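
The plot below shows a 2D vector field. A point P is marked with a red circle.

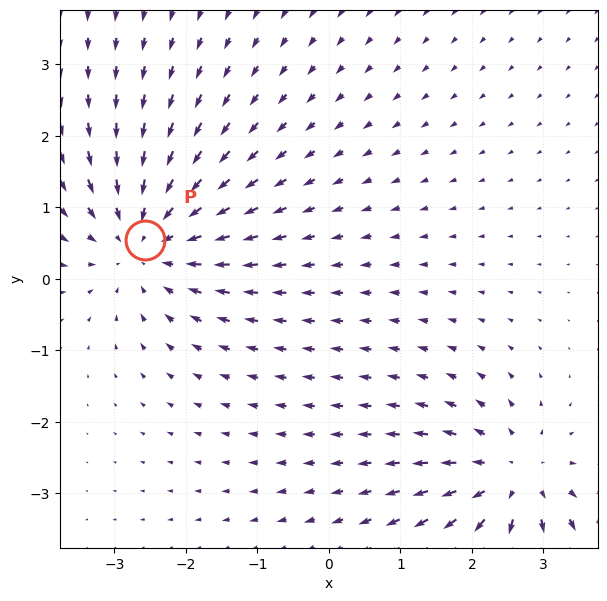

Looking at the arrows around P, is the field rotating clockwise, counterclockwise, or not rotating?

not rotating

Near P at (-2.6, 0.5) the arrows show no circulation. The curl there is ≈0.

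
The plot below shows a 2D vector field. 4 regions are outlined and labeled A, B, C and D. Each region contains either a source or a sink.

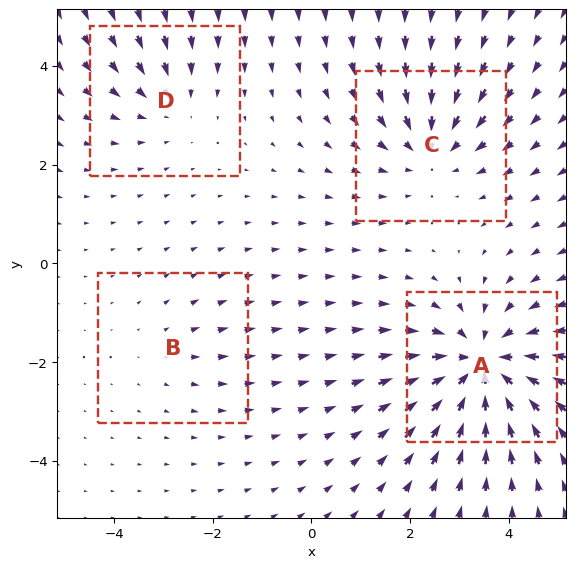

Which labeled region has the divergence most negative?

Divergence at each region's feature centre — A: about -7, B: about +2, C: about -4, D: about -3. Region A is most negative.

A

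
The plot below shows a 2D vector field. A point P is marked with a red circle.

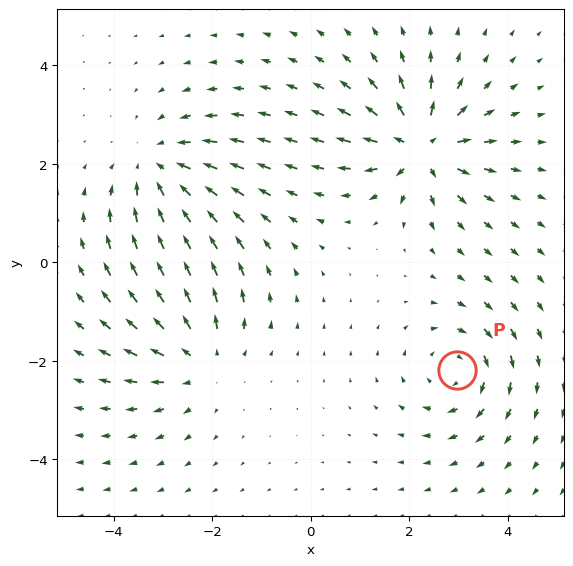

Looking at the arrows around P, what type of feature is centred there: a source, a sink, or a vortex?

At P (3.0, -2.2) the arrows circulate clockwise. Divergence ≈0, curl about -4 — near-zero divergence with nonzero curl is a vortex.

vortex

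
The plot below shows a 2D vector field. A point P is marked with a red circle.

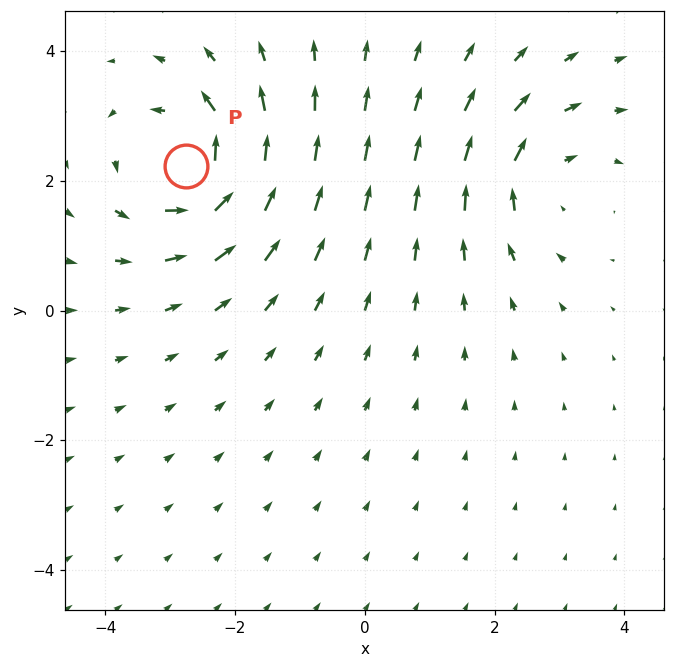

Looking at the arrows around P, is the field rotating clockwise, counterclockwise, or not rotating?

Near P at (-2.8, 2.2) the arrows circulate counterclockwise. The curl (z-component) there is about +4; positive curl means counterclockwise rotation.

counterclockwise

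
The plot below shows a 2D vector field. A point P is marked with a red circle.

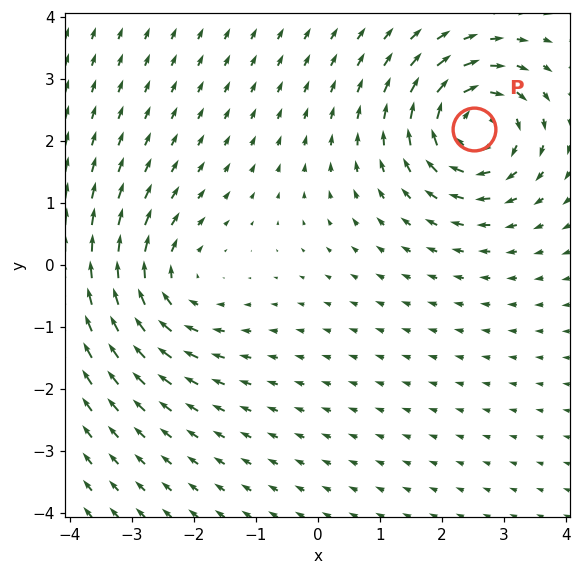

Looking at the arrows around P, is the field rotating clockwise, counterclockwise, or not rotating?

Near P at (2.5, 2.2) the arrows circulate clockwise. The curl (z-component) there is about -6; negative curl means clockwise rotation.

clockwise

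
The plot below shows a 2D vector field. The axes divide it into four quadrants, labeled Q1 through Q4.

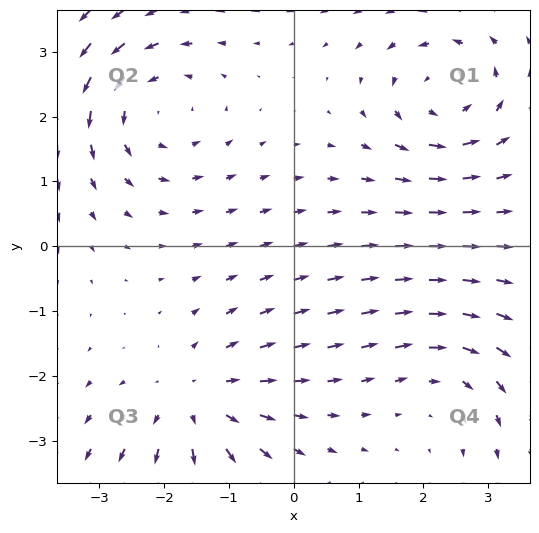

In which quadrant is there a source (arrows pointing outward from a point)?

Q3

The source sits at approximately (-1.5, -2.4), which lies in quadrant Q3. The divergence there is about +4, positive as expected for a source.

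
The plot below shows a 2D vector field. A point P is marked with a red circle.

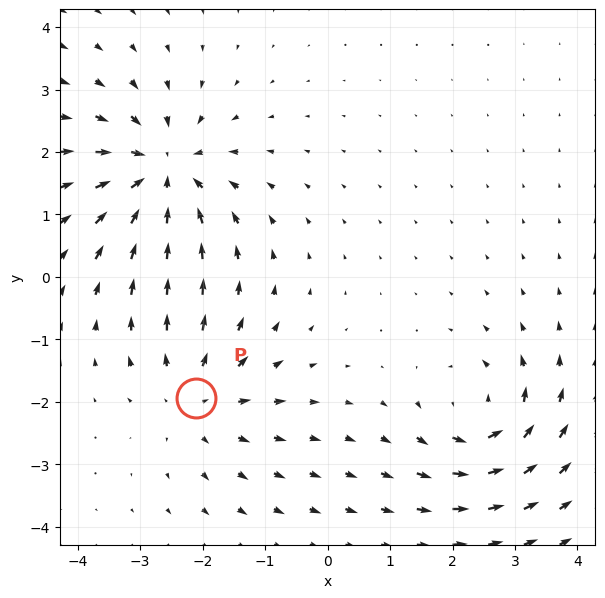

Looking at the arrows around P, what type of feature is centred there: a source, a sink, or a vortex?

source

At P (-2.1, -1.9) the arrows spread outward. Divergence about +3, curl ≈0 — positive divergence with near-zero curl is a source.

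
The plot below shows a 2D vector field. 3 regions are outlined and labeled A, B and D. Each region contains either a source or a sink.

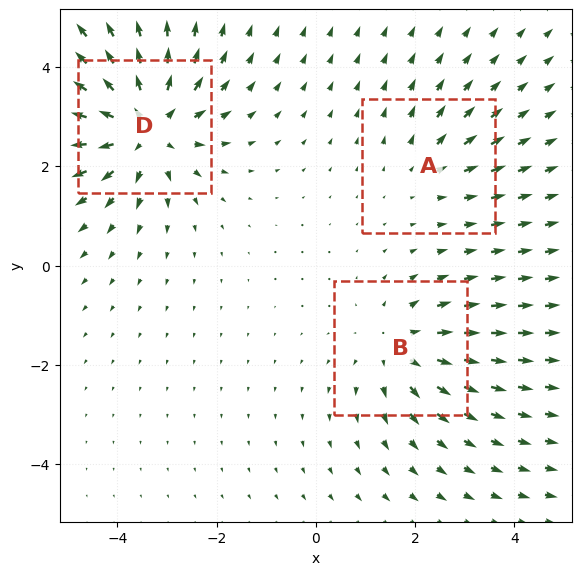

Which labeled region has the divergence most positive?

Divergence at each region's feature centre — A: about +2, B: about +3, D: about +5. Region D is most positive.

D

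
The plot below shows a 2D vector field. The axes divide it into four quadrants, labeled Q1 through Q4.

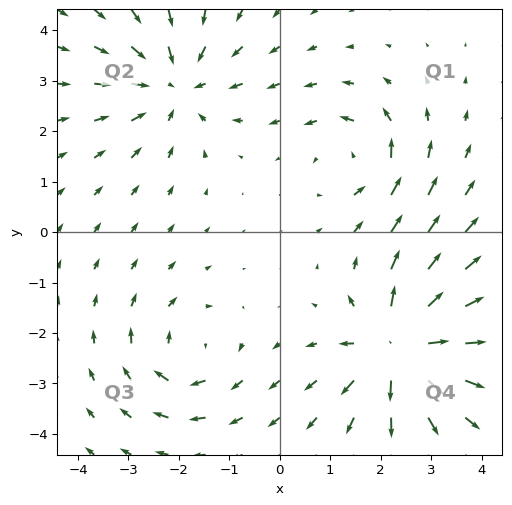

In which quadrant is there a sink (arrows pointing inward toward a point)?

The sink sits at approximately (-2.1, 2.9), which lies in quadrant Q2. The divergence there is about -4, negative as expected for a sink.

Q2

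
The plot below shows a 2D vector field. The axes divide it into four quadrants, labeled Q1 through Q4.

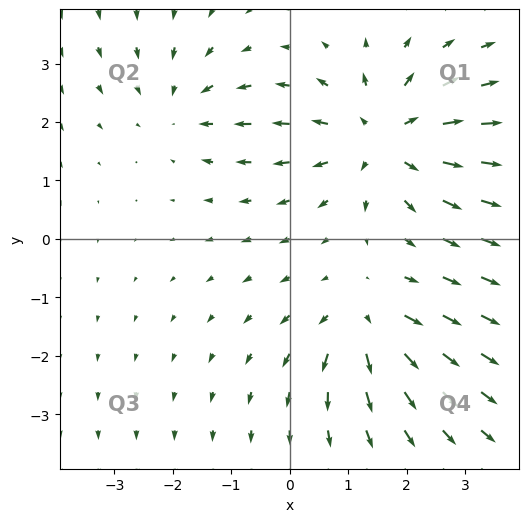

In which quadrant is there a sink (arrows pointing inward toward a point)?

Q2

The sink sits at approximately (-1.8, 2.2), which lies in quadrant Q2. The divergence there is about -3, negative as expected for a sink.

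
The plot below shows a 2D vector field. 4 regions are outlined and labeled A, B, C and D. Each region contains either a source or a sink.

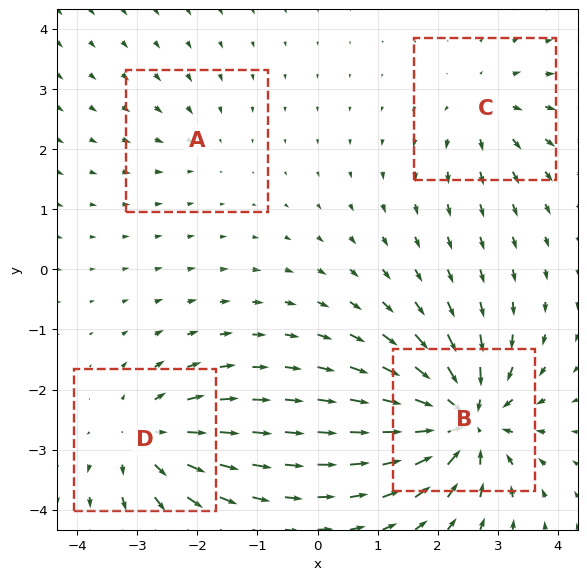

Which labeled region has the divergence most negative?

Divergence at each region's feature centre — A: about -2, B: about -9, C: about +4, D: about +6. Region B is most negative.

B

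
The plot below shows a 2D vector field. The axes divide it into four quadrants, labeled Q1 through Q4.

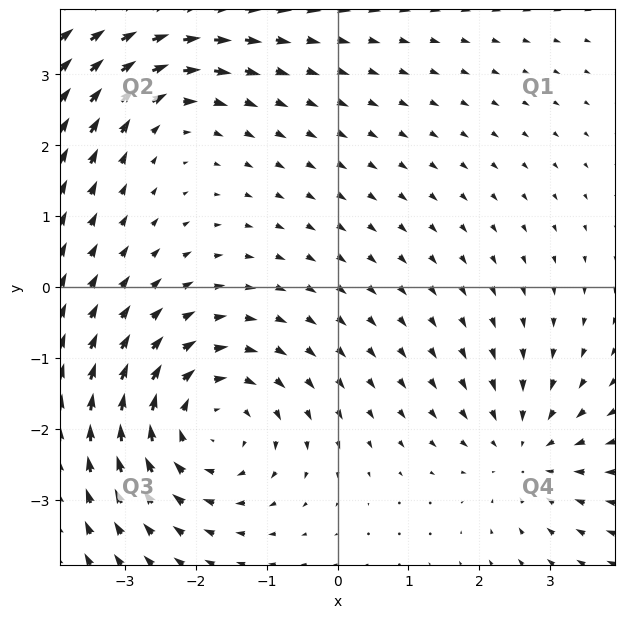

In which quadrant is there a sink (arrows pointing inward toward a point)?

The sink sits at approximately (2.6, -2.3), which lies in quadrant Q4. The divergence there is about -3, negative as expected for a sink.

Q4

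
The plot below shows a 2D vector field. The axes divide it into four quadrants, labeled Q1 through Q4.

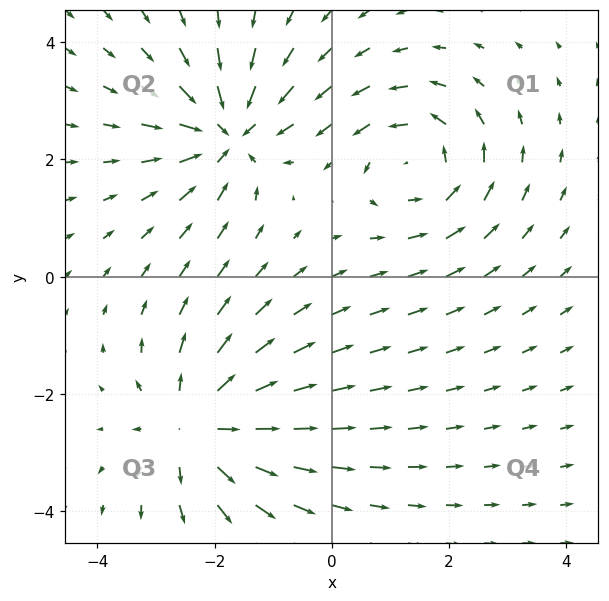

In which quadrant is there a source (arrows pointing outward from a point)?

Q3

The source sits at approximately (-2.3, -2.6), which lies in quadrant Q3. The divergence there is about +4, positive as expected for a source.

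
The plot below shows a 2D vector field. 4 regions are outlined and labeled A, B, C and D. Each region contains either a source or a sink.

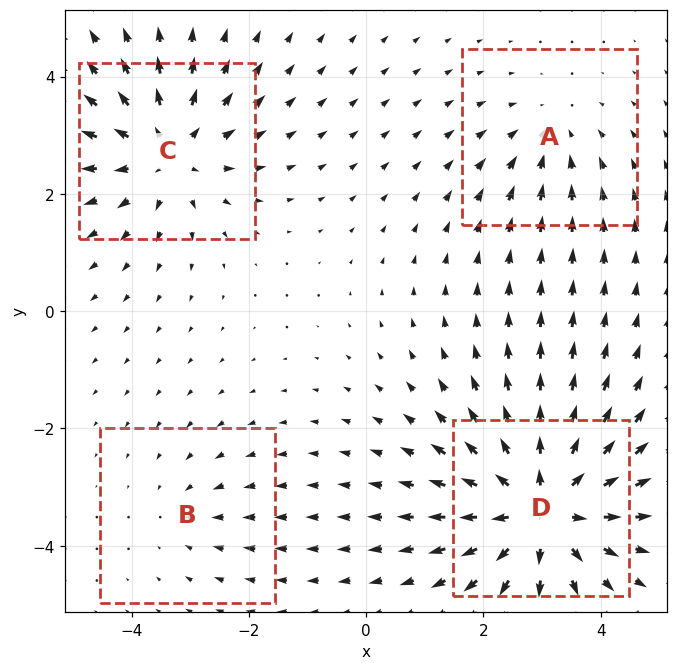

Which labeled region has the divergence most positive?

D

Divergence at each region's feature centre — A: about -3, B: about -2, C: about +5, D: about +7. Region D is most positive.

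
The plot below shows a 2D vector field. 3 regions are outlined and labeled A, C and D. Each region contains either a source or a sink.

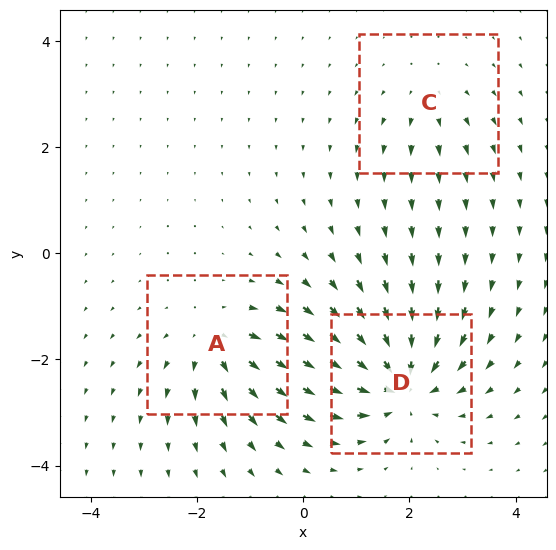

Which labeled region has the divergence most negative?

Divergence at each region's feature centre — A: about +4, C: about +2, D: about -6. Region D is most negative.

D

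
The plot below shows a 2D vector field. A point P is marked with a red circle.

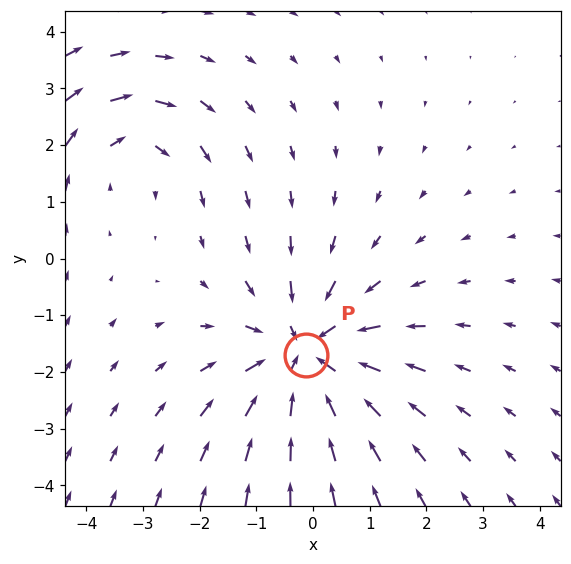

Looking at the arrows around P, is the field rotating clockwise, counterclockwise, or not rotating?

not rotating

Near P at (-0.1, -1.7) the arrows show no circulation. The curl there is ≈0.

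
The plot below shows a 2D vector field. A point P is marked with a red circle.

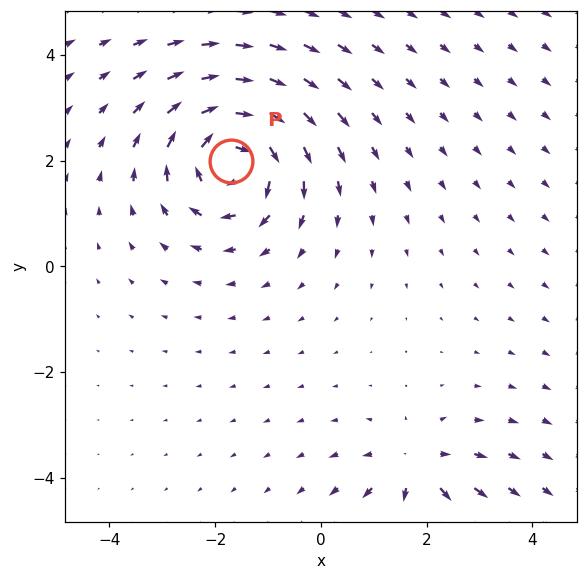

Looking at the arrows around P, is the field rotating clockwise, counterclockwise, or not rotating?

clockwise

Near P at (-1.7, 2.0) the arrows circulate clockwise. The curl (z-component) there is about -5; negative curl means clockwise rotation.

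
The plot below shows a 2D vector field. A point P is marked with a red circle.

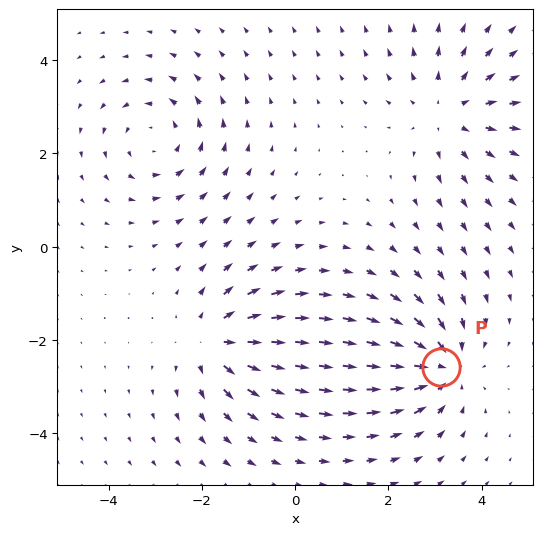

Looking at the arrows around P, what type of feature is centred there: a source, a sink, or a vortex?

At P (3.1, -2.6) the arrows converge inward. Divergence about -5, curl ≈0 — negative divergence with near-zero curl is a sink.

sink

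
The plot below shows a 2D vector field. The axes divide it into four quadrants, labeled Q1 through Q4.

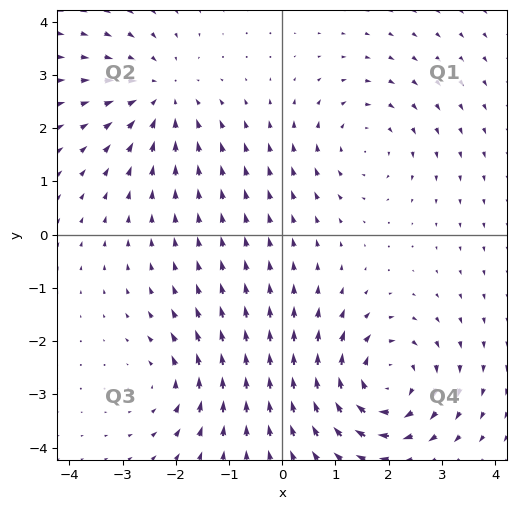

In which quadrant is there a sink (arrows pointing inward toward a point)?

The sink sits at approximately (-2.3, 2.6), which lies in quadrant Q2. The divergence there is about -3, negative as expected for a sink.

Q2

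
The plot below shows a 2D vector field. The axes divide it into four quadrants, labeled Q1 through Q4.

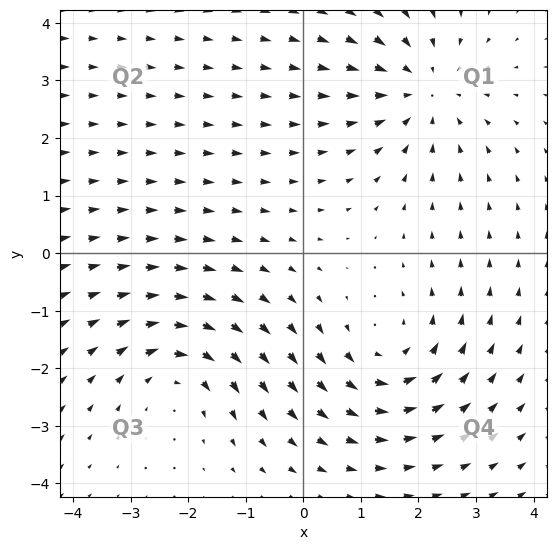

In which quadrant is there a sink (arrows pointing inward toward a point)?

Q1

The sink sits at approximately (2.1, 2.8), which lies in quadrant Q1. The divergence there is about -4, negative as expected for a sink.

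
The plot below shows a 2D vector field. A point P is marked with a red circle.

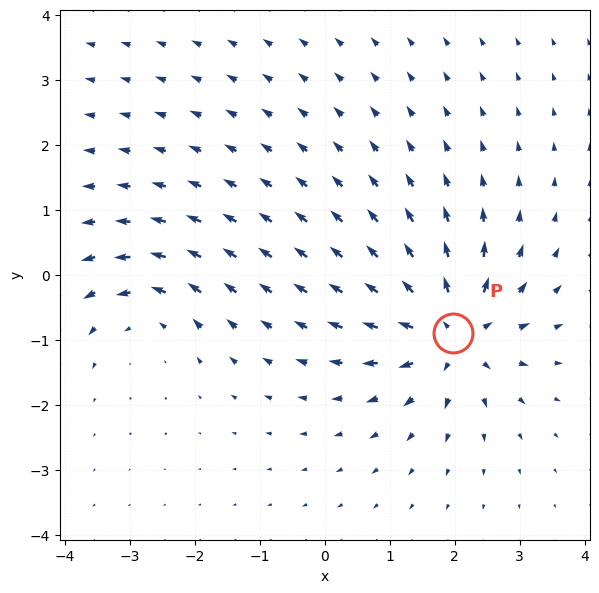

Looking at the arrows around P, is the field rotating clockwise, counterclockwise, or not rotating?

not rotating

Near P at (2.0, -0.9) the arrows show no circulation. The curl there is ≈0.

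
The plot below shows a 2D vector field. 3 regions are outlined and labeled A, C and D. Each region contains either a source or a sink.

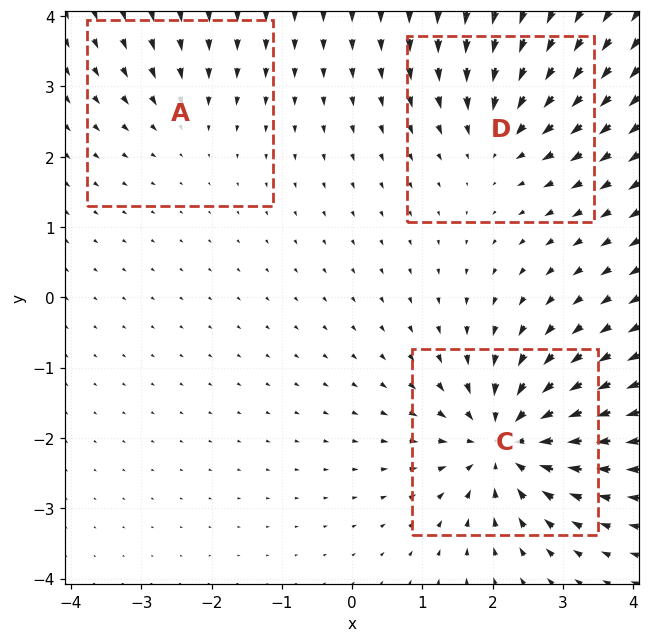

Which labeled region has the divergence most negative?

Divergence at each region's feature centre — A: about -2, C: about -6, D: about -4. Region C is most negative.

C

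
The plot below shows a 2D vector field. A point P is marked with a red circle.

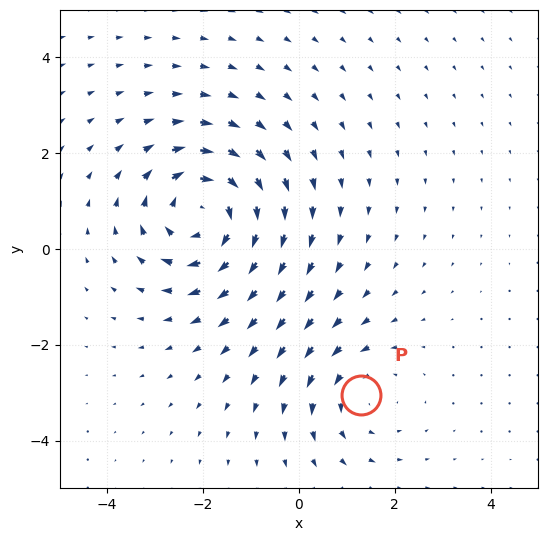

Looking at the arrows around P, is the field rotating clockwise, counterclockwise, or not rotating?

Near P at (1.3, -3.0) the arrows circulate counterclockwise. The curl (z-component) there is about +2; positive curl means counterclockwise rotation.

counterclockwise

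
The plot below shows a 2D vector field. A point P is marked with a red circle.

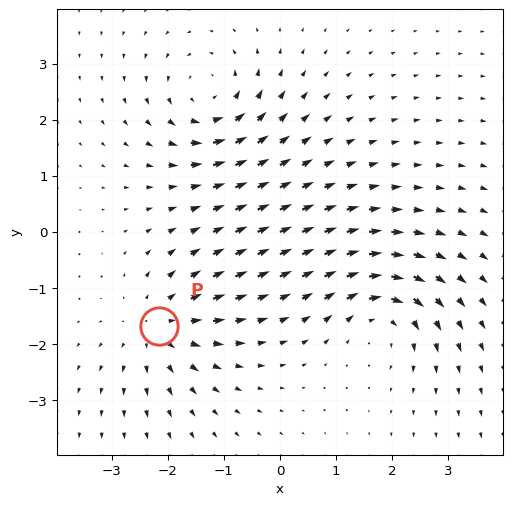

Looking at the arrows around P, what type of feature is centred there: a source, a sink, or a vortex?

At P (-2.2, -1.7) the arrows spread outward. Divergence about +5, curl ≈0 — positive divergence with near-zero curl is a source.

source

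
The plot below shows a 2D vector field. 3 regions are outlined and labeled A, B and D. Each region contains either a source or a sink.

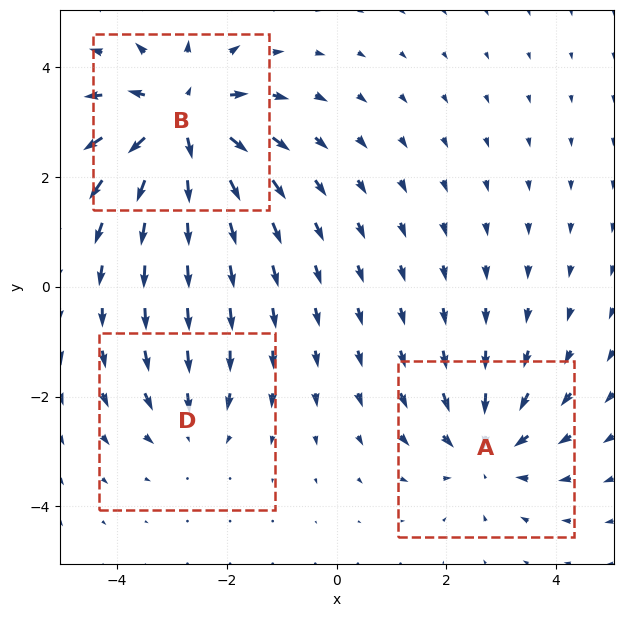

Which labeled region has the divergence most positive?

B

Divergence at each region's feature centre — A: about -3, B: about +5, D: about -2. Region B is most positive.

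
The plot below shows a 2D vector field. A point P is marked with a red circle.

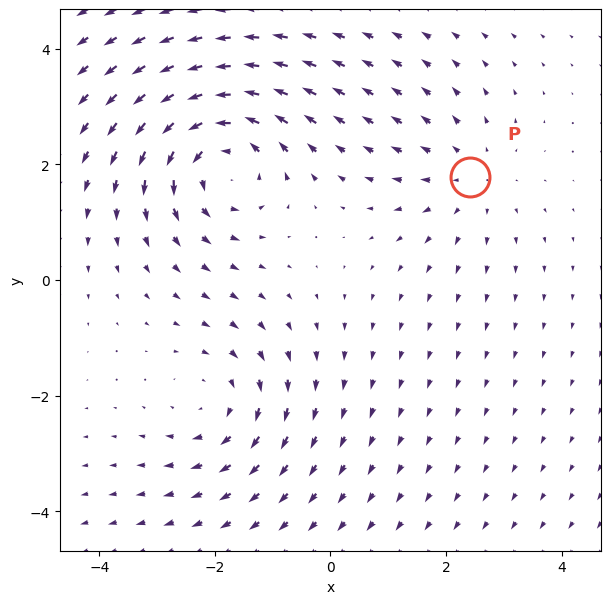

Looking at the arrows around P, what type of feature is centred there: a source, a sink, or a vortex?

source

At P (2.4, 1.8) the arrows spread outward. Divergence about +2, curl ≈0 — positive divergence with near-zero curl is a source.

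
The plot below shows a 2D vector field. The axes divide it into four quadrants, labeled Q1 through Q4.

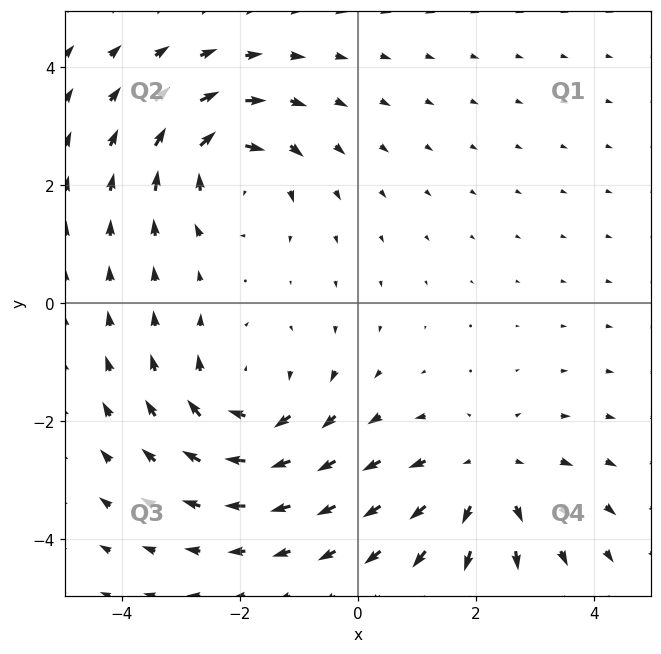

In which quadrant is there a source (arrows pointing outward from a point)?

The source sits at approximately (2.2, -3.0), which lies in quadrant Q4. The divergence there is about +4, positive as expected for a source.

Q4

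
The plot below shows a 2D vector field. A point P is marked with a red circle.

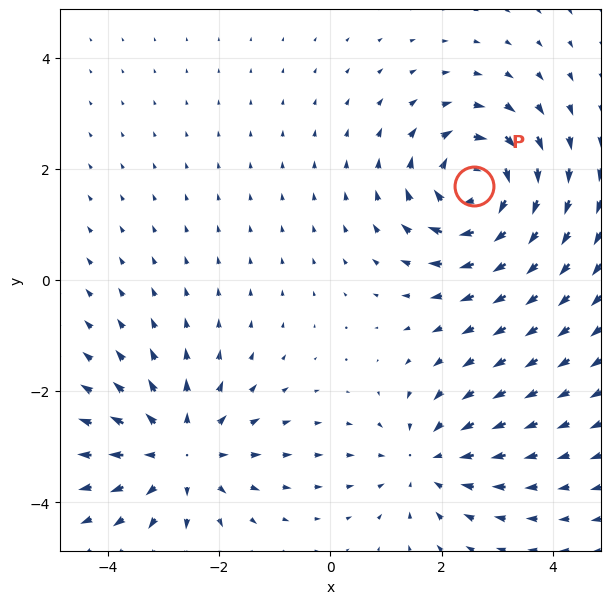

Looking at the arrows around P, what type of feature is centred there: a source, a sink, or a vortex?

vortex

At P (2.6, 1.7) the arrows circulate clockwise. Divergence ≈0, curl about -6 — near-zero divergence with nonzero curl is a vortex.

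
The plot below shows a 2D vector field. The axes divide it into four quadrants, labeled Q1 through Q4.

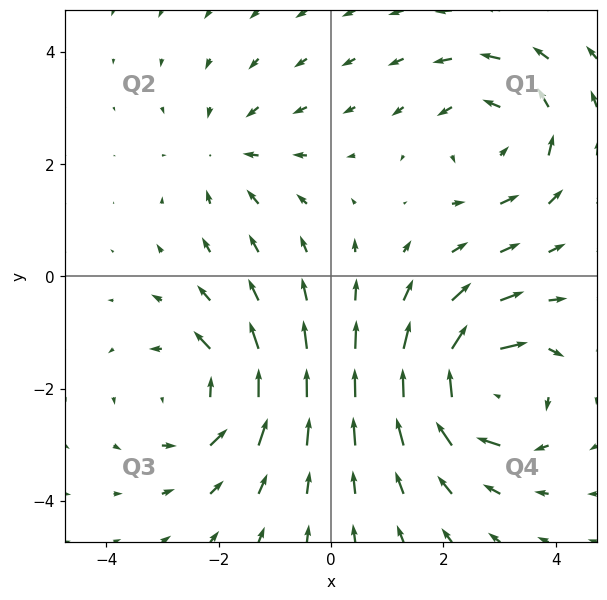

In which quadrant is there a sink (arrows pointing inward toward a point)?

Q2

The sink sits at approximately (-1.9, 2.2), which lies in quadrant Q2. The divergence there is about -3, negative as expected for a sink.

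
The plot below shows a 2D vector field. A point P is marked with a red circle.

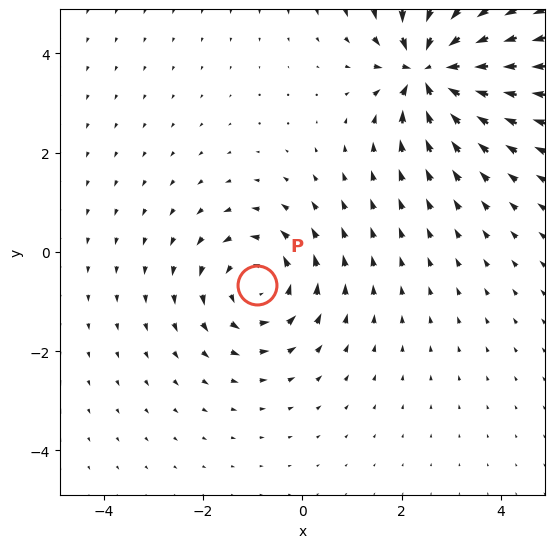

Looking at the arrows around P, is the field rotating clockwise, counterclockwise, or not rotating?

Near P at (-0.9, -0.7) the arrows circulate counterclockwise. The curl (z-component) there is about +3; positive curl means counterclockwise rotation.

counterclockwise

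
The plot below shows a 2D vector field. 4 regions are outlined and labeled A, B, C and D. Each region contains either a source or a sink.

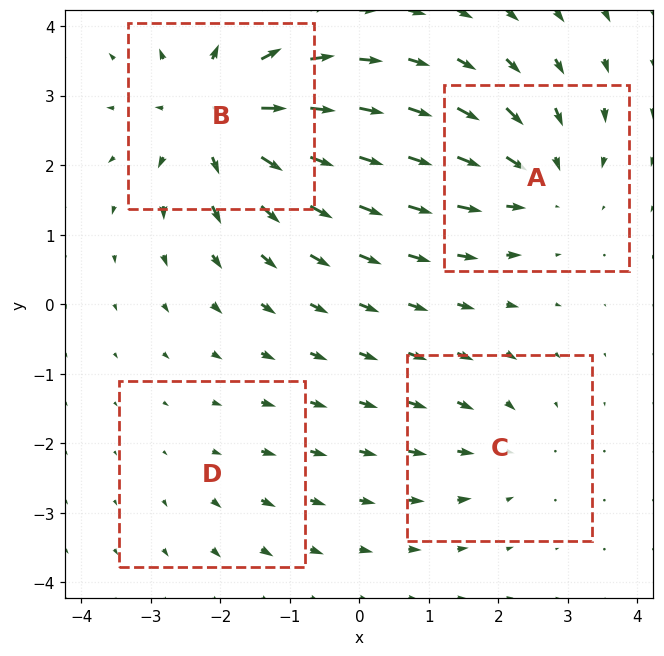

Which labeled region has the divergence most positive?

B

Divergence at each region's feature centre — A: about -5, B: about +7, C: about -3, D: about +2. Region B is most positive.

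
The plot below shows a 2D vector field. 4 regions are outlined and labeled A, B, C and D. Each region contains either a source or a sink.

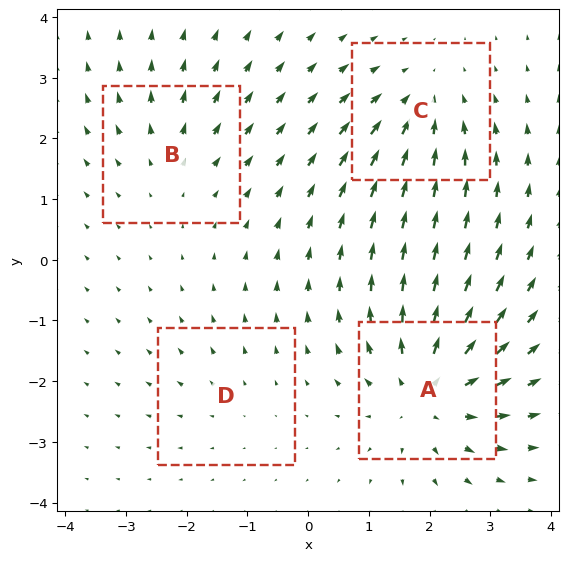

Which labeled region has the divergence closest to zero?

Divergence at each region's feature centre — A: about +6, B: about +3, C: about -4, D: about +2. Region D is closest to zero.

D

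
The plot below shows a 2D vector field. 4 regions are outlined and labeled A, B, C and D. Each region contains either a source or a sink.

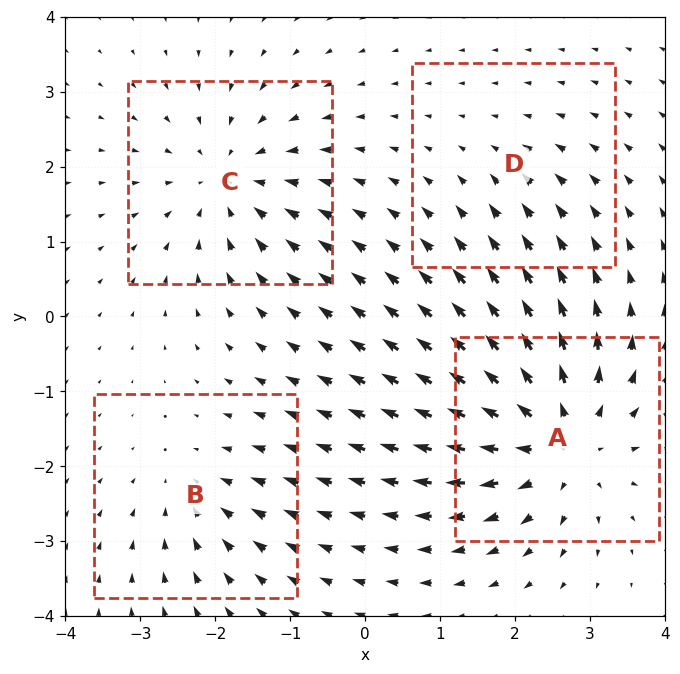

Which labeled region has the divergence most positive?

A

Divergence at each region's feature centre — A: about +7, B: about -3, C: about -5, D: about -2. Region A is most positive.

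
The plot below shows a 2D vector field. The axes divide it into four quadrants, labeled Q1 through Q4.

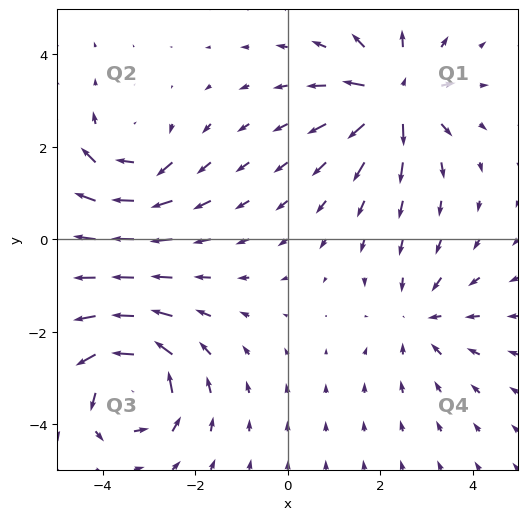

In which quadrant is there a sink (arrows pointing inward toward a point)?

Q4

The sink sits at approximately (2.9, -1.7), which lies in quadrant Q4. The divergence there is about -3, negative as expected for a sink.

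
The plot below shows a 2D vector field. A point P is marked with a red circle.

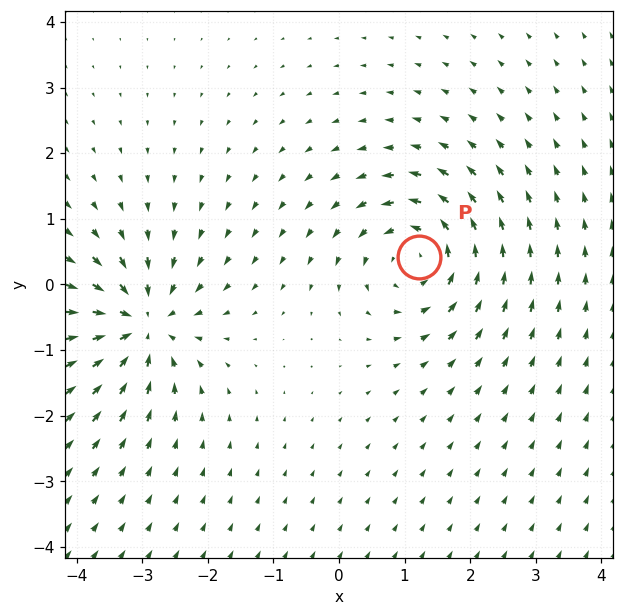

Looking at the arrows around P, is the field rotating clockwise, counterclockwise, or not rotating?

Near P at (1.2, 0.4) the arrows circulate counterclockwise. The curl (z-component) there is about +3; positive curl means counterclockwise rotation.

counterclockwise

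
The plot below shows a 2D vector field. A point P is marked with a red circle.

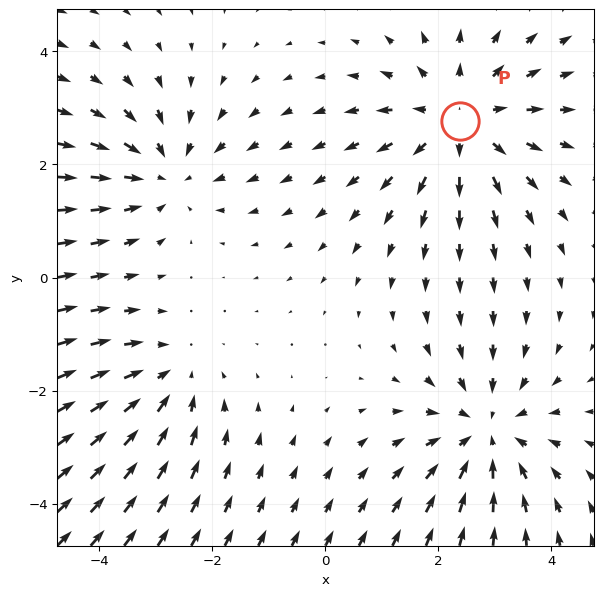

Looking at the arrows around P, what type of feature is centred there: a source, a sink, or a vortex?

source

At P (2.4, 2.8) the arrows spread outward. Divergence about +3, curl ≈0 — positive divergence with near-zero curl is a source.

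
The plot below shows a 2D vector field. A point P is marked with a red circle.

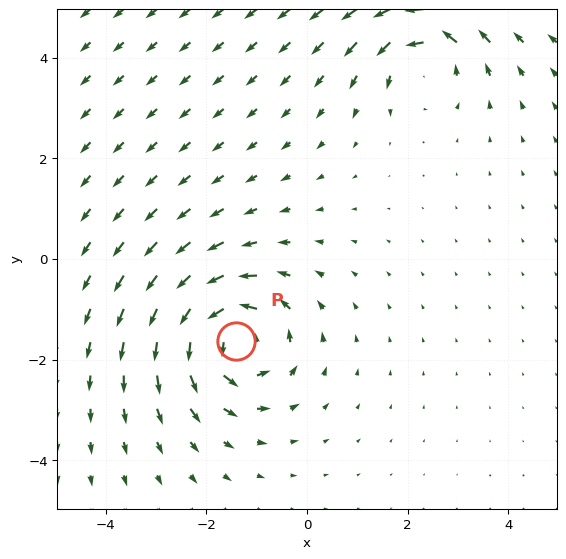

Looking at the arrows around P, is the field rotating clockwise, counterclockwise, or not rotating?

Near P at (-1.4, -1.6) the arrows circulate counterclockwise. The curl (z-component) there is about +5; positive curl means counterclockwise rotation.

counterclockwise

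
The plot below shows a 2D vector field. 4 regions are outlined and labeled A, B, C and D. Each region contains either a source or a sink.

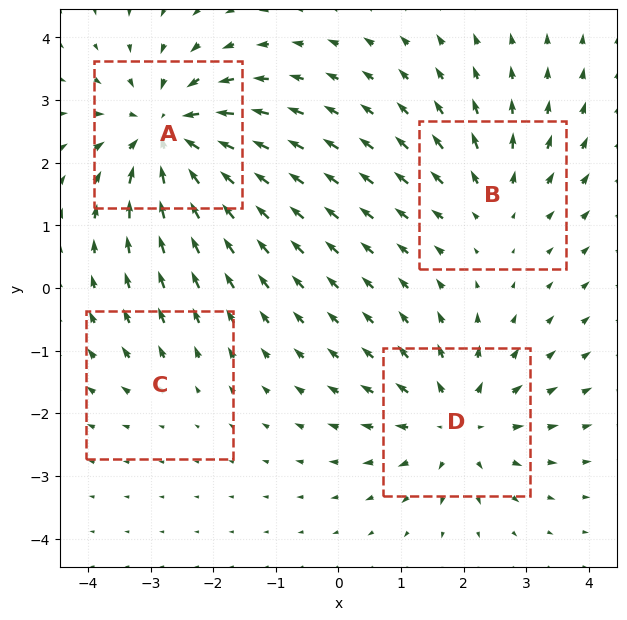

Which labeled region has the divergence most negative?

A

Divergence at each region's feature centre — A: about -7, B: about +3, C: about +2, D: about +5. Region A is most negative.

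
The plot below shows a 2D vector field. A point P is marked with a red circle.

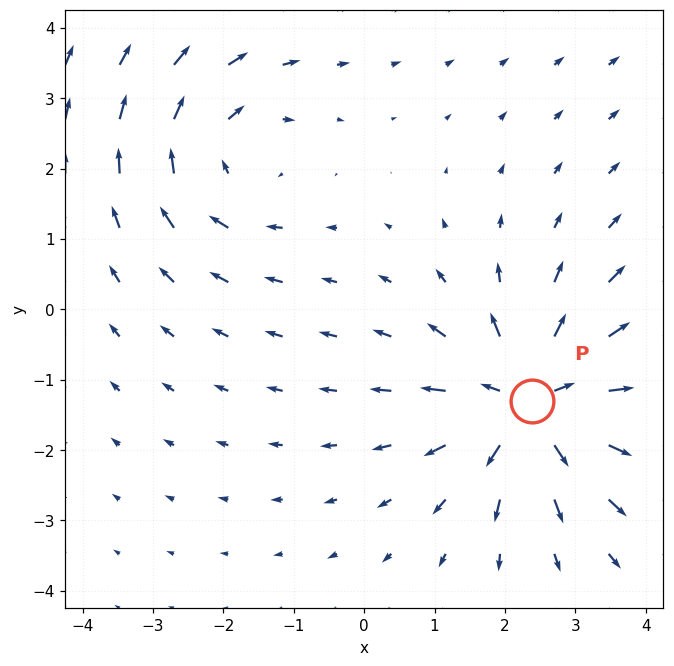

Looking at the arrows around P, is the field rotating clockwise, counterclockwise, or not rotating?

Near P at (2.4, -1.3) the arrows show no circulation. The curl there is ≈0.

not rotating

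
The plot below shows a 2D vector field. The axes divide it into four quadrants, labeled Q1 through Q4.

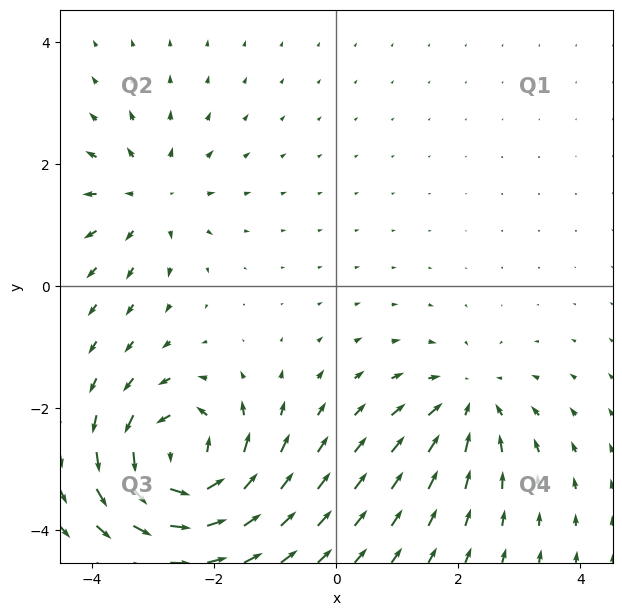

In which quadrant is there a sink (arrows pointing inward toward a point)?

The sink sits at approximately (2.2, -1.9), which lies in quadrant Q4. The divergence there is about -3, negative as expected for a sink.

Q4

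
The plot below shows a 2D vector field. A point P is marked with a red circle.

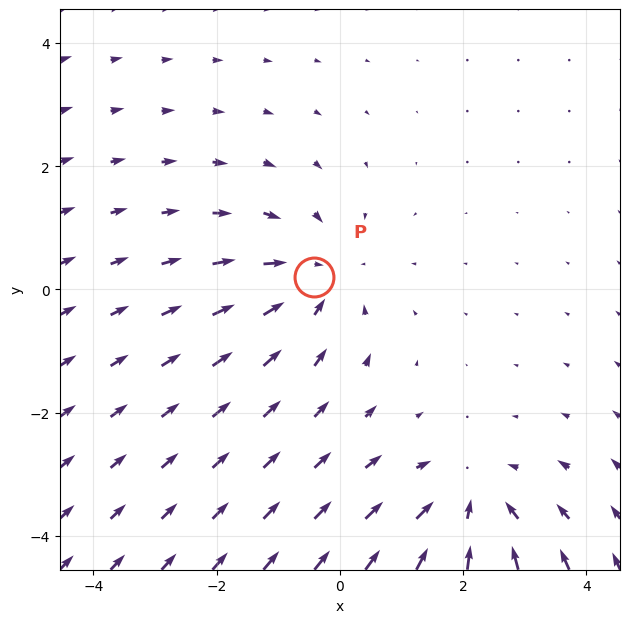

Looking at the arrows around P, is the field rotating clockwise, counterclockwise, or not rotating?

not rotating

Near P at (-0.4, 0.2) the arrows show no circulation. The curl there is ≈0.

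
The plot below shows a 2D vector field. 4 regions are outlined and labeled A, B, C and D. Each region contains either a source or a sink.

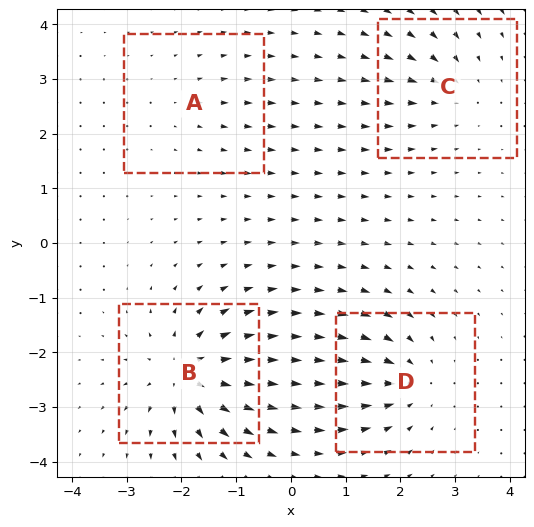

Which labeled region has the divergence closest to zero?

A

Divergence at each region's feature centre — A: about +2, B: about +8, C: about -4, D: about -6. Region A is closest to zero.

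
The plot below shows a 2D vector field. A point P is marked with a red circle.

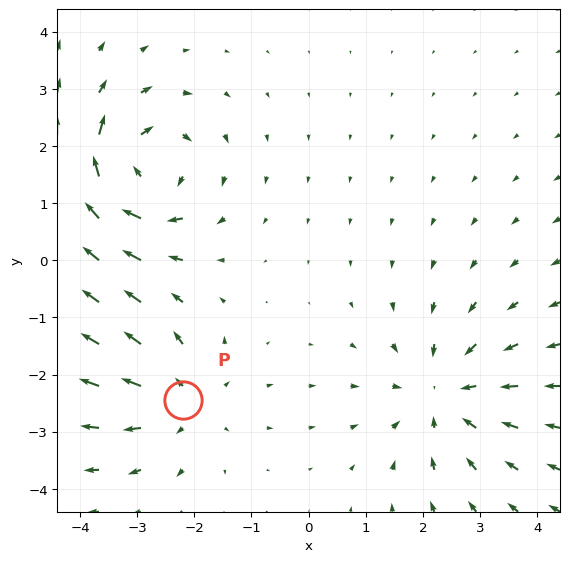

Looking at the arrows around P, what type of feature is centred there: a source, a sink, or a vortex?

source

At P (-2.2, -2.4) the arrows spread outward. Divergence about +4, curl ≈0 — positive divergence with near-zero curl is a source.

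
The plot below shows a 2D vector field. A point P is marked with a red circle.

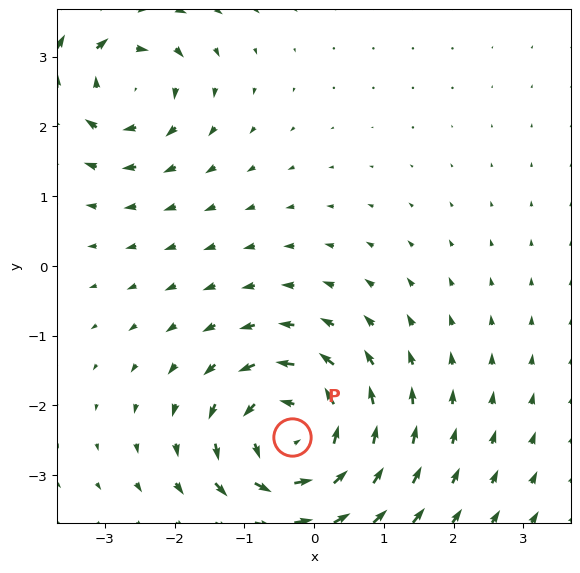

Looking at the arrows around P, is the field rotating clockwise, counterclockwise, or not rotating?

Near P at (-0.3, -2.5) the arrows circulate counterclockwise. The curl (z-component) there is about +5; positive curl means counterclockwise rotation.

counterclockwise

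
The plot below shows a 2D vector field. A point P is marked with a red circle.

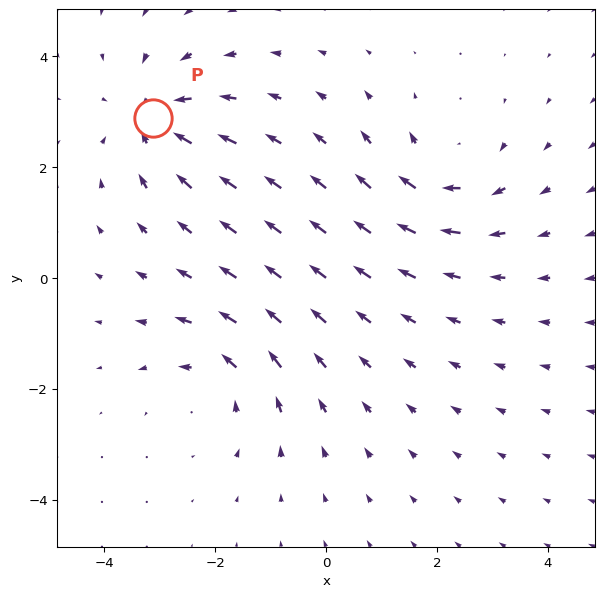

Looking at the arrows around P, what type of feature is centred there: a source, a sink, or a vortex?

At P (-3.1, 2.9) the arrows converge inward. Divergence about -4, curl ≈0 — negative divergence with near-zero curl is a sink.

sink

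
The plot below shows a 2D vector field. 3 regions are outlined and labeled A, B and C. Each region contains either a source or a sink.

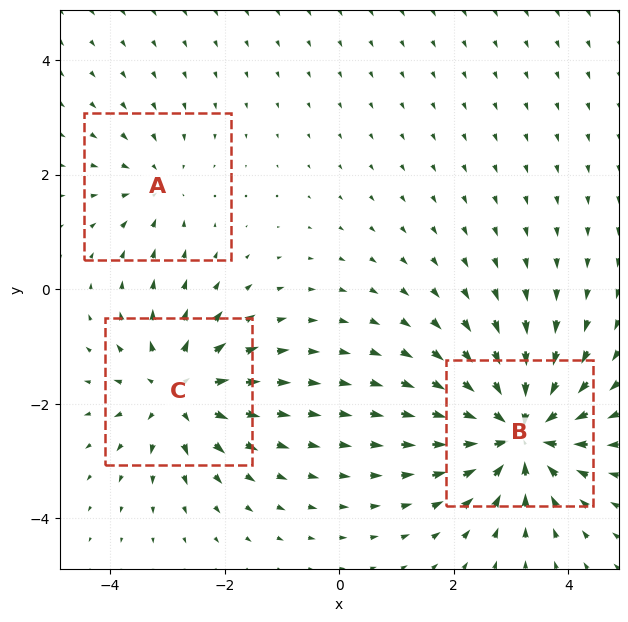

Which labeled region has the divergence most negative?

Divergence at each region's feature centre — A: about -2, B: about -6, C: about +4. Region B is most negative.

B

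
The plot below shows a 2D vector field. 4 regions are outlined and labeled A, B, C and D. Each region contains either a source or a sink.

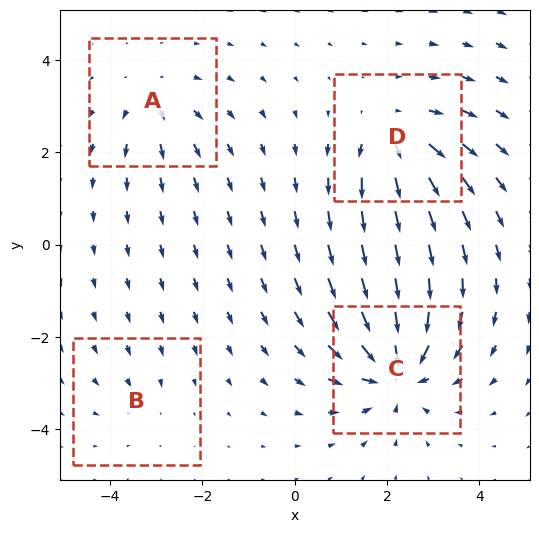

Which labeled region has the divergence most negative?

Divergence at each region's feature centre — A: about +3, B: about -2, C: about -7, D: about +5. Region C is most negative.

C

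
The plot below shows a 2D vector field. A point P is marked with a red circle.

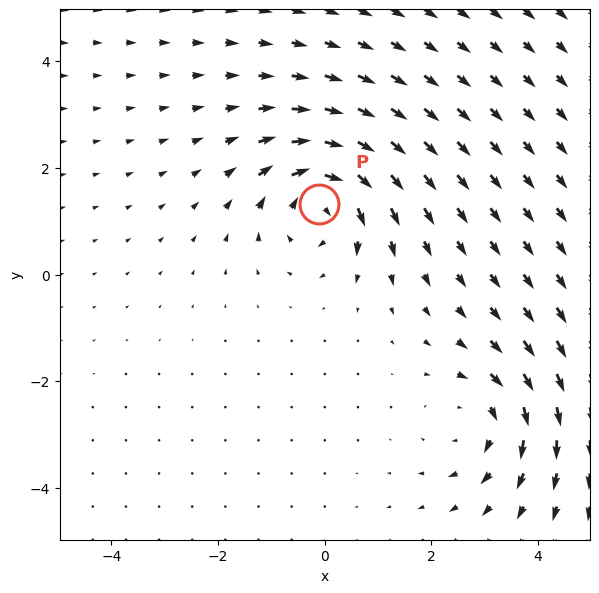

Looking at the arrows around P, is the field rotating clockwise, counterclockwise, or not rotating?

Near P at (-0.1, 1.3) the arrows circulate clockwise. The curl (z-component) there is about -4; negative curl means clockwise rotation.

clockwise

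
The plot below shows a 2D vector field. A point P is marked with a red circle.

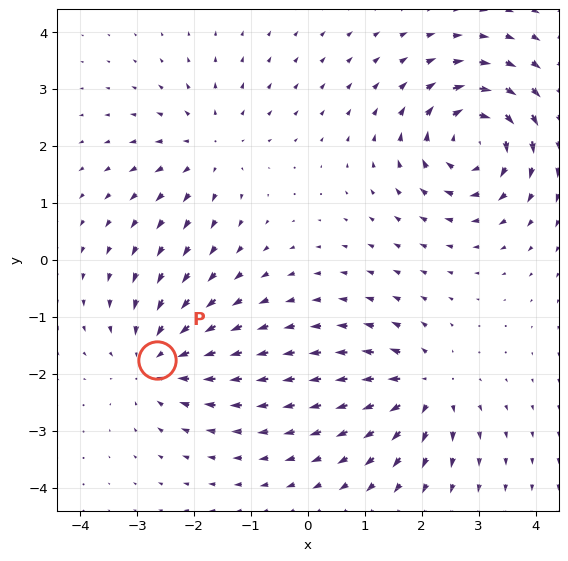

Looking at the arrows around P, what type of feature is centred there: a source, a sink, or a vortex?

sink

At P (-2.7, -1.8) the arrows converge inward. Divergence about -4, curl ≈0 — negative divergence with near-zero curl is a sink.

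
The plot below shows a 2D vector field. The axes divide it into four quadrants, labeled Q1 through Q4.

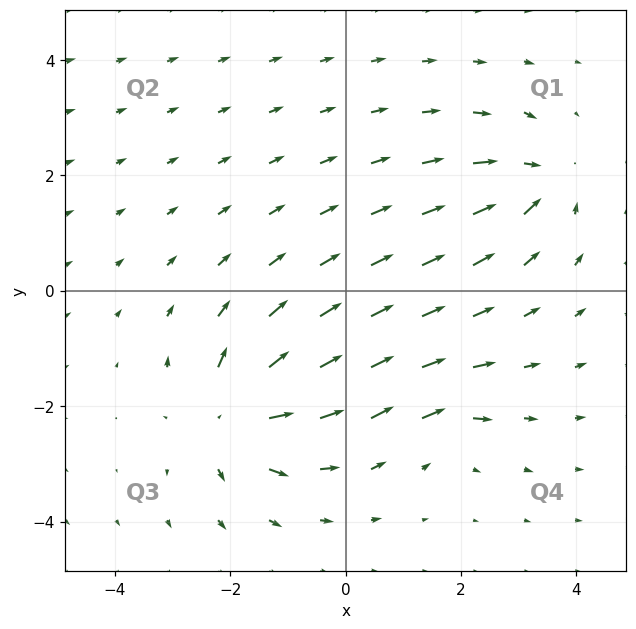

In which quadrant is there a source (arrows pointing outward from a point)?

Q3

The source sits at approximately (-2.0, -2.2), which lies in quadrant Q3. The divergence there is about +7, positive as expected for a source.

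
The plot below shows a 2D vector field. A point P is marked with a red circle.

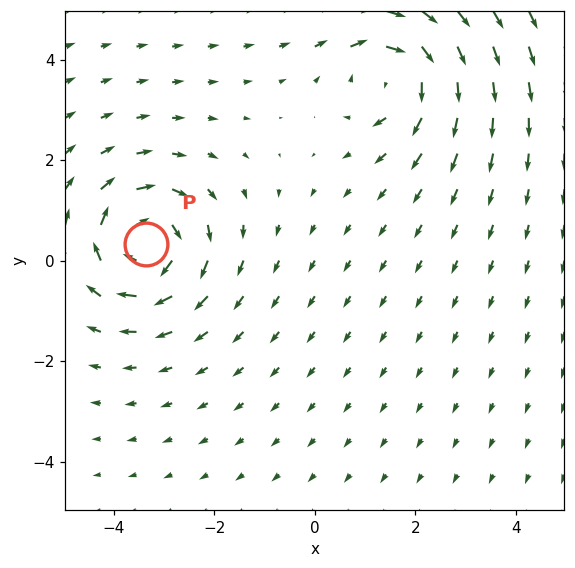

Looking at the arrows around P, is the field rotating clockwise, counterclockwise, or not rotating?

Near P at (-3.4, 0.3) the arrows circulate clockwise. The curl (z-component) there is about -6; negative curl means clockwise rotation.

clockwise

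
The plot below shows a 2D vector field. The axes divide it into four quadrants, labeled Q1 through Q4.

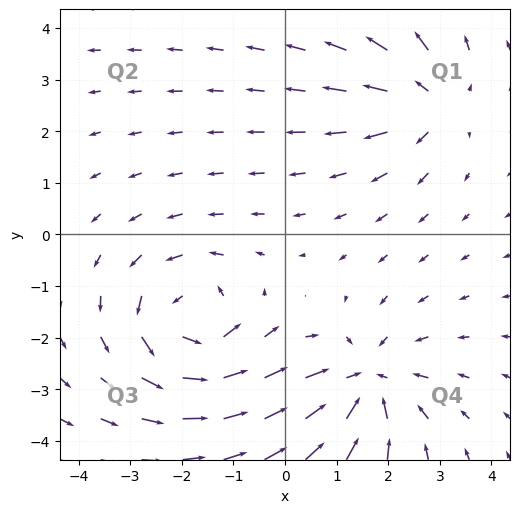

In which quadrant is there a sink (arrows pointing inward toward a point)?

Q4

The sink sits at approximately (1.5, -2.9), which lies in quadrant Q4. The divergence there is about -4, negative as expected for a sink.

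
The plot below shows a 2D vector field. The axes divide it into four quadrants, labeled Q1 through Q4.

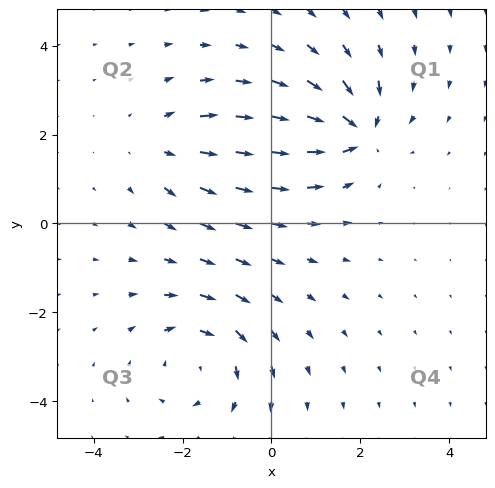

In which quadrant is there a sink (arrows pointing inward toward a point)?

The sink sits at approximately (1.9, 2.1), which lies in quadrant Q1. The divergence there is about -5, negative as expected for a sink.

Q1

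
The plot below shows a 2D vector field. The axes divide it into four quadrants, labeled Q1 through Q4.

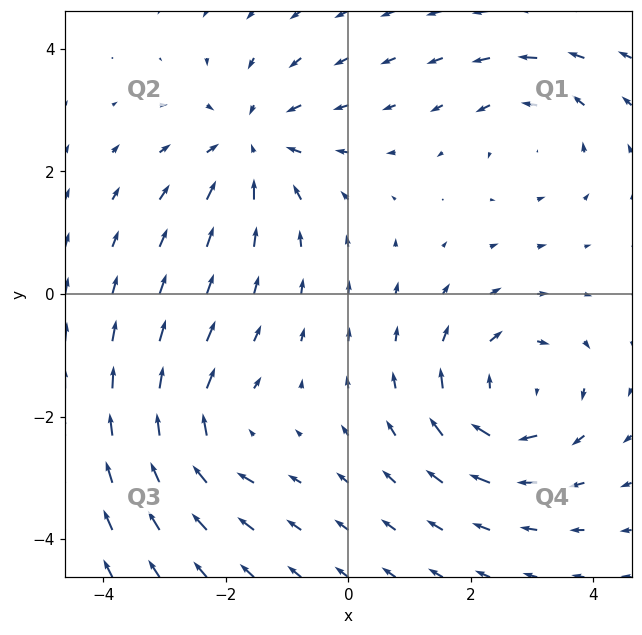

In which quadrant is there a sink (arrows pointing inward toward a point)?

Q2

The sink sits at approximately (-1.6, 2.5), which lies in quadrant Q2. The divergence there is about -4, negative as expected for a sink.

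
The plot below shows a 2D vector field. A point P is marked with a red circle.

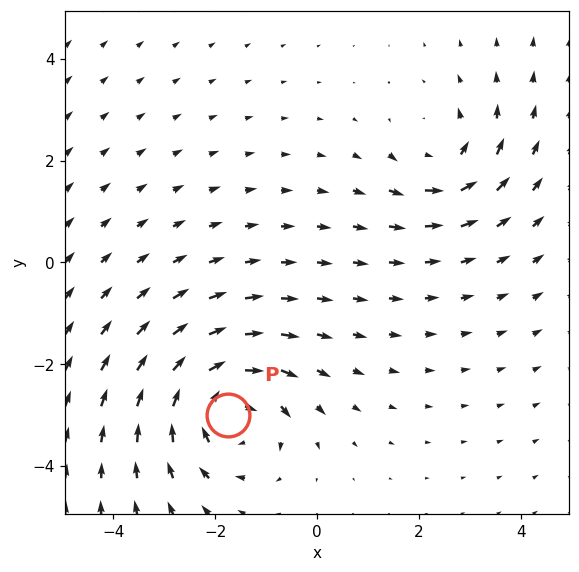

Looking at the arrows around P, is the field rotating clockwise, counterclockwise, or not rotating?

clockwise

Near P at (-1.7, -3.0) the arrows circulate clockwise. The curl (z-component) there is about -4; negative curl means clockwise rotation.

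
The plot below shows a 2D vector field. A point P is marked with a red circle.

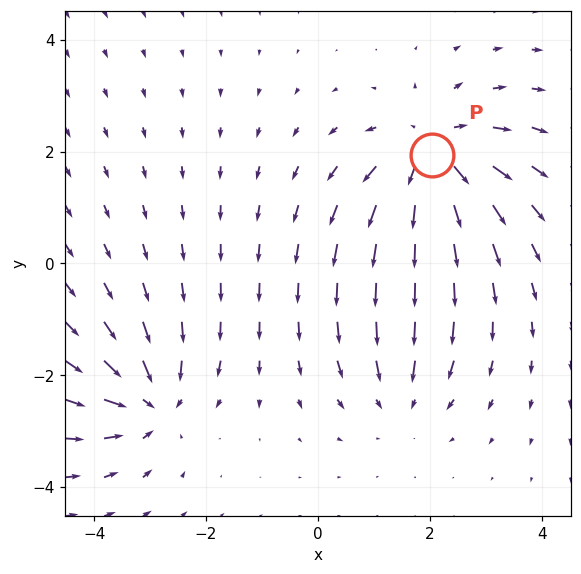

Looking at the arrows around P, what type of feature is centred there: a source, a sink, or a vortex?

At P (2.0, 1.9) the arrows spread outward. Divergence about +5, curl ≈0 — positive divergence with near-zero curl is a source.

source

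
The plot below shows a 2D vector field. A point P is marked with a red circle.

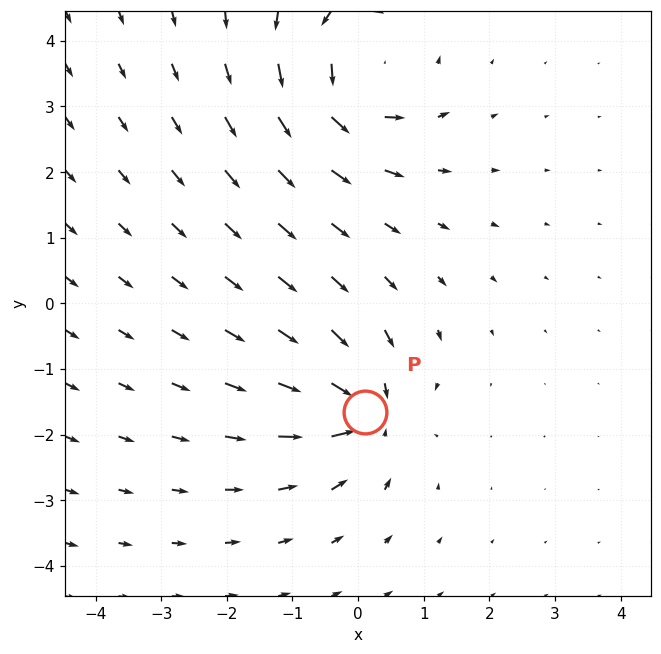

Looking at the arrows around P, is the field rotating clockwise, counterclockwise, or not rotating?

Near P at (0.1, -1.7) the arrows show no circulation. The curl there is ≈0.

not rotating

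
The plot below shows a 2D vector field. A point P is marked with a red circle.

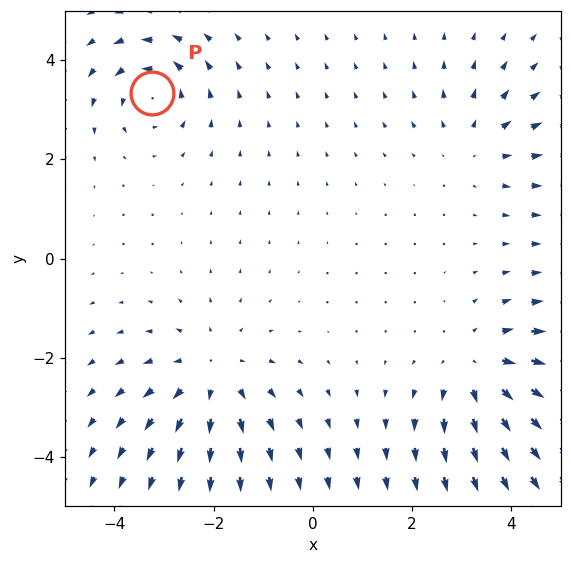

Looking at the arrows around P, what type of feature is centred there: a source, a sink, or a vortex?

vortex

At P (-3.2, 3.3) the arrows circulate counterclockwise. Divergence ≈0, curl about +5 — near-zero divergence with nonzero curl is a vortex.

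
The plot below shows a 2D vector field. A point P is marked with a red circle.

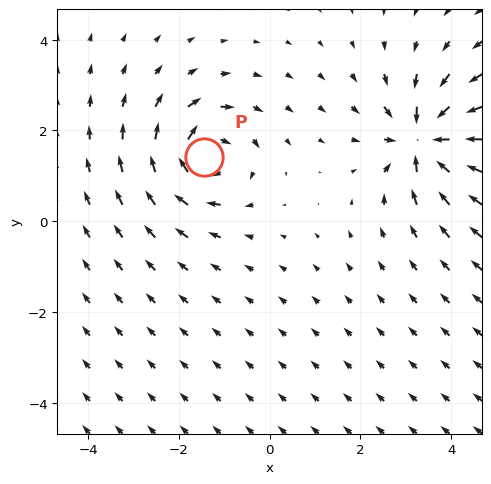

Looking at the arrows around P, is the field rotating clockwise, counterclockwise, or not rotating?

clockwise

Near P at (-1.4, 1.4) the arrows circulate clockwise. The curl (z-component) there is about -5; negative curl means clockwise rotation.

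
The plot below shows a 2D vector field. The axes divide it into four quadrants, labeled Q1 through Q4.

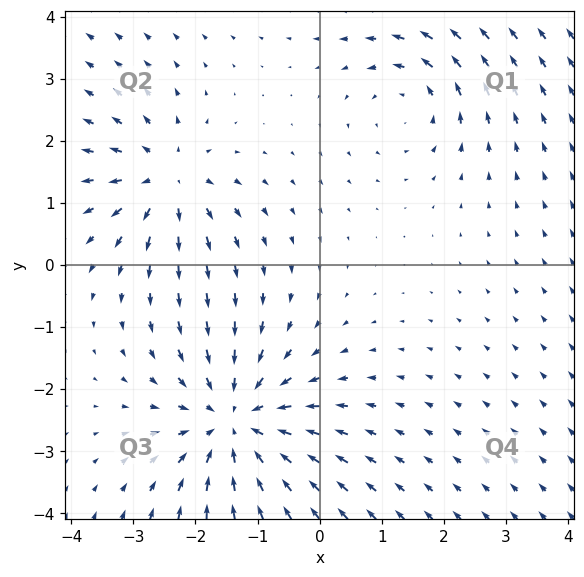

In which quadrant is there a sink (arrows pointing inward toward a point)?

Q3

The sink sits at approximately (-1.4, -2.5), which lies in quadrant Q3. The divergence there is about -4, negative as expected for a sink.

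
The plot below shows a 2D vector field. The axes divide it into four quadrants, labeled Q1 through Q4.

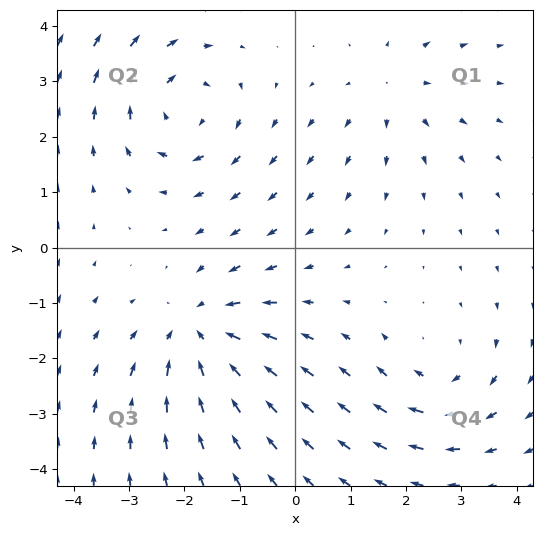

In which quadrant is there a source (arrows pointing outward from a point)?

The source sits at approximately (1.8, 2.9), which lies in quadrant Q1. The divergence there is about +2, positive as expected for a source.

Q1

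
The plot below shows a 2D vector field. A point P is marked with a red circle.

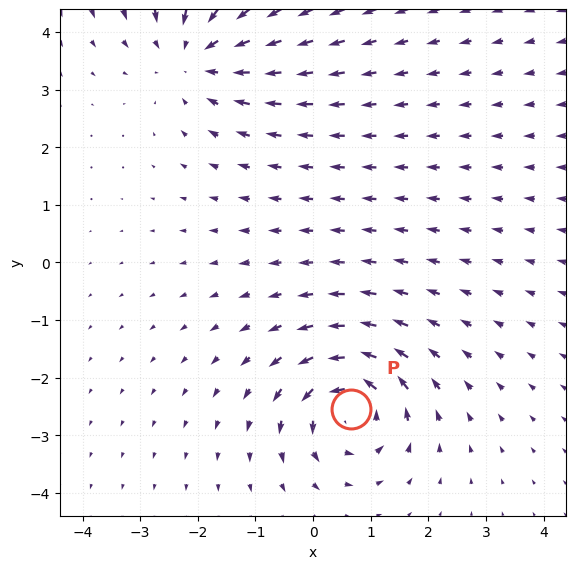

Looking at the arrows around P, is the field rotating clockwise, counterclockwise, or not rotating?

Near P at (0.7, -2.5) the arrows circulate counterclockwise. The curl (z-component) there is about +4; positive curl means counterclockwise rotation.

counterclockwise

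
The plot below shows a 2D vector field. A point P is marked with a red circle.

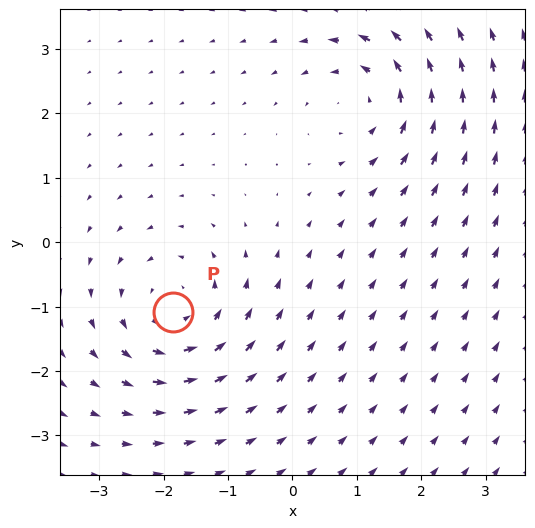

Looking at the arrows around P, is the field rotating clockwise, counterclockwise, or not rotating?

Near P at (-1.8, -1.1) the arrows circulate counterclockwise. The curl (z-component) there is about +4; positive curl means counterclockwise rotation.

counterclockwise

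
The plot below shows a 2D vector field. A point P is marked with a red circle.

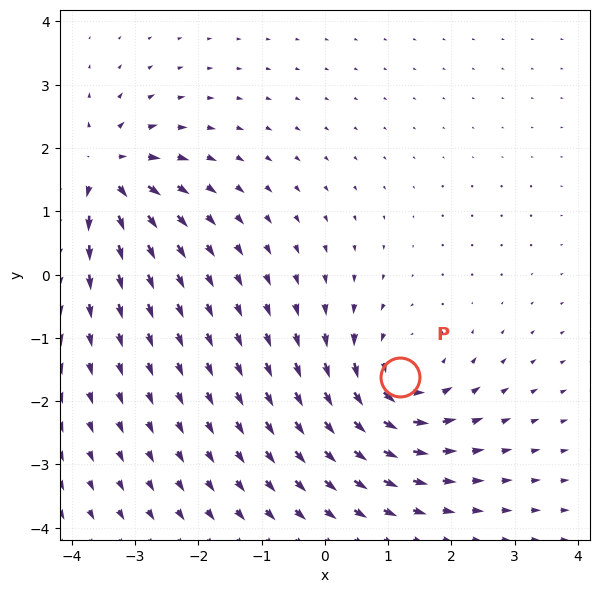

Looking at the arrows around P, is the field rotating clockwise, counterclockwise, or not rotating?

Near P at (1.2, -1.6) the arrows circulate counterclockwise. The curl (z-component) there is about +4; positive curl means counterclockwise rotation.

counterclockwise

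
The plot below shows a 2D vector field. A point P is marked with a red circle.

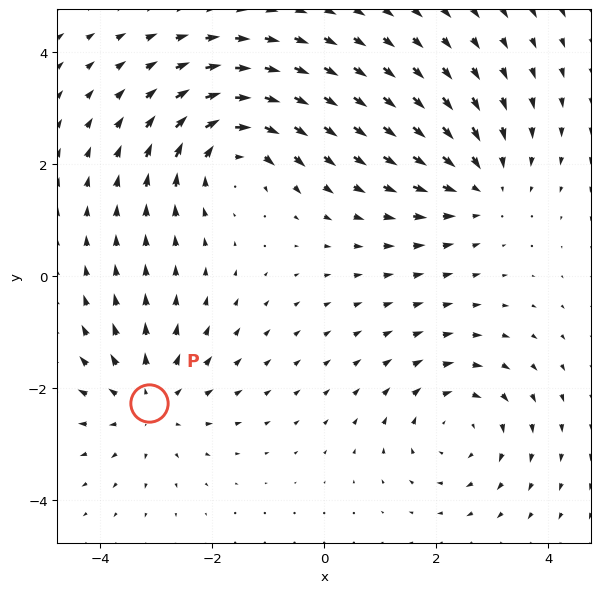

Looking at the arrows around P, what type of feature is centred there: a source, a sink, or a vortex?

source

At P (-3.1, -2.3) the arrows spread outward. Divergence about +4, curl ≈0 — positive divergence with near-zero curl is a source.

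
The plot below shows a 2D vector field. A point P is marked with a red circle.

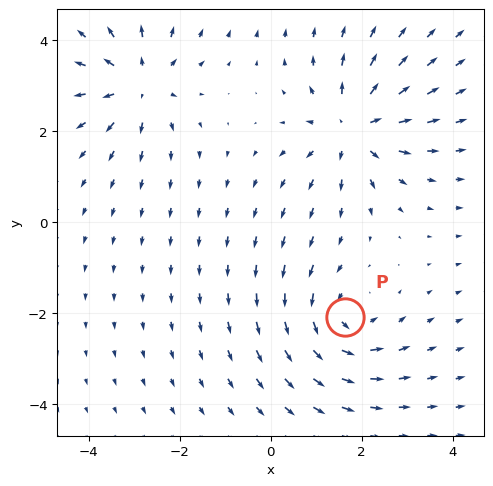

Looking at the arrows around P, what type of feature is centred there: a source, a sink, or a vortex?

vortex

At P (1.6, -2.1) the arrows circulate counterclockwise. Divergence ≈0, curl about +4 — near-zero divergence with nonzero curl is a vortex.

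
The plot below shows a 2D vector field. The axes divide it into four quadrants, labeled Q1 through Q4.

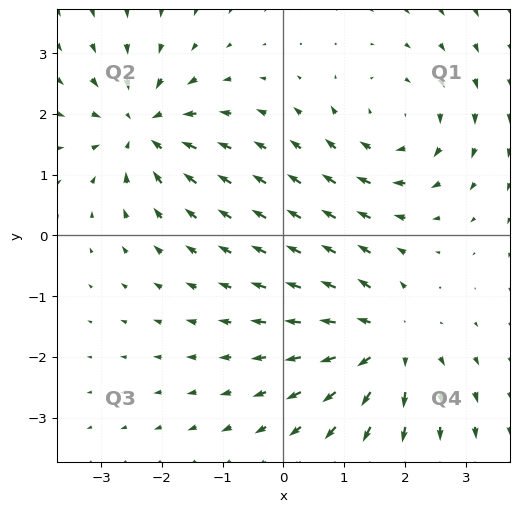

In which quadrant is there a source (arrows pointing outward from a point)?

Q4

The source sits at approximately (1.7, -1.8), which lies in quadrant Q4. The divergence there is about +4, positive as expected for a source.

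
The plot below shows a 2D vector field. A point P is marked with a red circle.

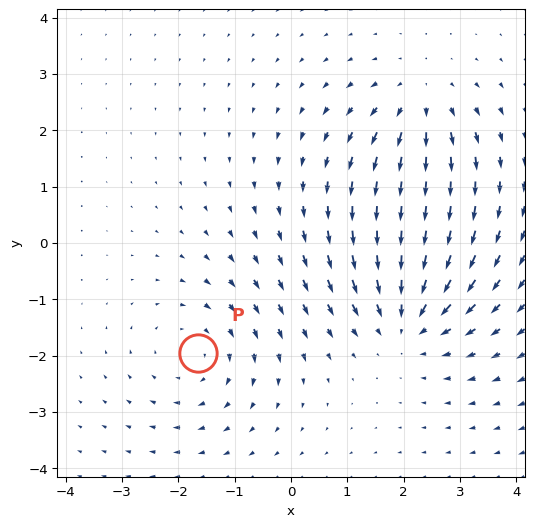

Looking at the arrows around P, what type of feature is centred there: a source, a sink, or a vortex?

At P (-1.6, -2.0) the arrows circulate clockwise. Divergence ≈0, curl about -3 — near-zero divergence with nonzero curl is a vortex.

vortex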